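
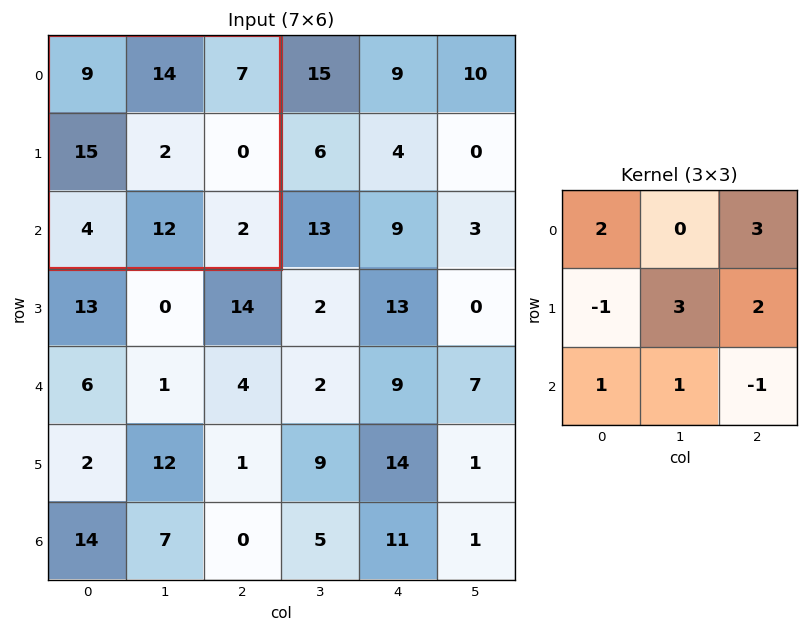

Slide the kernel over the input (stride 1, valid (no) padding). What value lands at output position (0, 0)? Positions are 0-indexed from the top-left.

The receptive field on the input at this output position is [9 14 7 / 15 2 0 / 4 12 2]. Elementwise product with the kernel and sum: 9·2 + 7·3 + 15·-1 + 2·3 + 0·2 + 4·1 + 12·1 + 2·-1.

44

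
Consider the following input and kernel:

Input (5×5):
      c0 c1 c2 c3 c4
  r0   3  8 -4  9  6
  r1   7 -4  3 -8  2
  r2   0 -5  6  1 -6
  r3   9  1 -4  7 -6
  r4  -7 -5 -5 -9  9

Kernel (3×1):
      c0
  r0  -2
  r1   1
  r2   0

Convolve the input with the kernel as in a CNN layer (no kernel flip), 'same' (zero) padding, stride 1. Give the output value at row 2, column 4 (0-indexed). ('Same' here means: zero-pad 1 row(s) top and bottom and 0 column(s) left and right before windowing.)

The receptive field on the zero-padded input at this output position is [2 / -6 / -6]. Elementwise product with the kernel and sum: 2·-2 + -6·1.

-10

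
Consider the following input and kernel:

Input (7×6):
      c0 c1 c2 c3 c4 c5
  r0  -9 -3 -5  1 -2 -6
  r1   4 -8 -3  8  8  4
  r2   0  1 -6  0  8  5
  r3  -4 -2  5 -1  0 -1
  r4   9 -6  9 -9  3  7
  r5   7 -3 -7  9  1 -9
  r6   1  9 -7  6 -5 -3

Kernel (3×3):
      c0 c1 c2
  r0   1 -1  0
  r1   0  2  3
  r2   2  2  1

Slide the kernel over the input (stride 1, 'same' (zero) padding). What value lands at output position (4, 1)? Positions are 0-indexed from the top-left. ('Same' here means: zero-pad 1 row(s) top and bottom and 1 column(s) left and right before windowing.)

14

The receptive field on the zero-padded input at this output position is [-4 -2 5 / 9 -6 9 / 7 -3 -7]. Elementwise product with the kernel and sum: -4·1 + -2·-1 + -6·2 + 9·3 + 7·2 + -3·2 + -7·1.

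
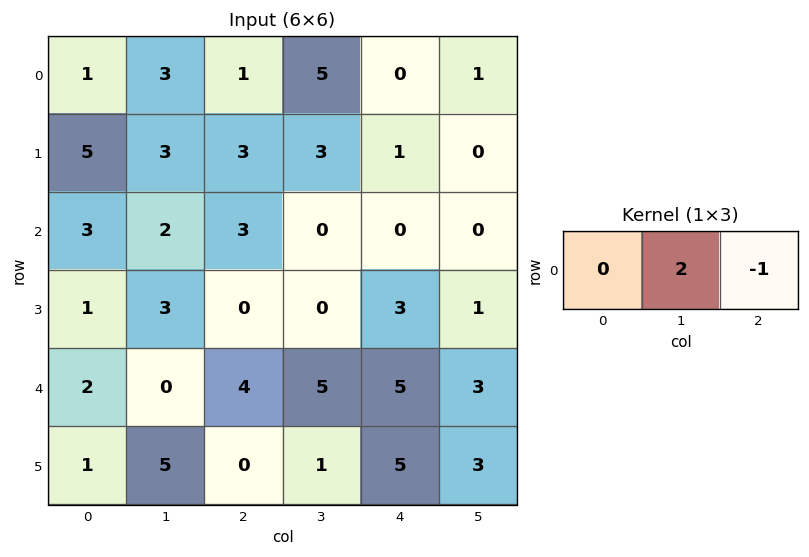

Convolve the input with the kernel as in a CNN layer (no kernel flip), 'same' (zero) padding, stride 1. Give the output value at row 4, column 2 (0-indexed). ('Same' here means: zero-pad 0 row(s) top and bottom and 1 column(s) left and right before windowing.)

3

The receptive field on the zero-padded input at this output position is [0 4 5]. Elementwise product with the kernel and sum: 4·2 + 5·-1.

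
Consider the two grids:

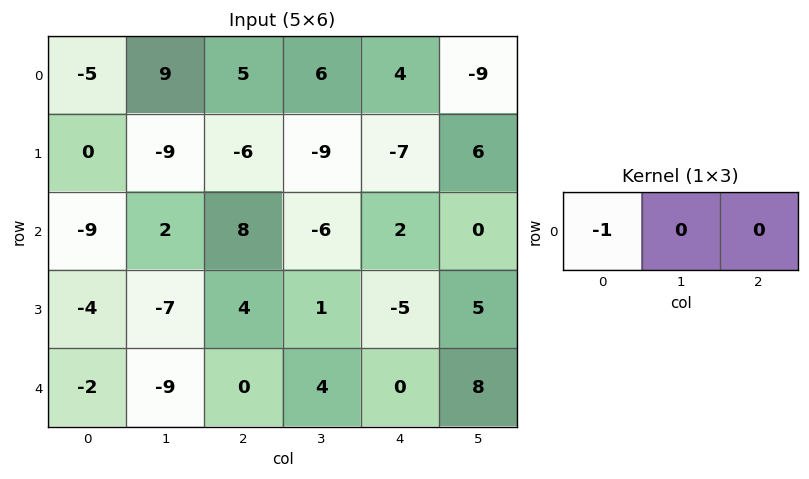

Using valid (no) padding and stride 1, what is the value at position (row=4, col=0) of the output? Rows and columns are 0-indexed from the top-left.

2

The receptive field on the input at this output position is [-2 -9 0]. Elementwise product with the kernel and sum: -2·-1.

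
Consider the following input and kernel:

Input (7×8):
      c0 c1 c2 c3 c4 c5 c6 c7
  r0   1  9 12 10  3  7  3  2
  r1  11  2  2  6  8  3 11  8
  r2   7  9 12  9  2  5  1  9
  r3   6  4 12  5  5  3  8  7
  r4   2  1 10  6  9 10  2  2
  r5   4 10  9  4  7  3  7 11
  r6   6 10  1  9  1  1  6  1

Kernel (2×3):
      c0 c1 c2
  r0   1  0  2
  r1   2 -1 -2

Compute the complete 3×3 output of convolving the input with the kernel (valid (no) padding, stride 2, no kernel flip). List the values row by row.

41 0 0
15 25 -5
2 28 10

Output[0,0]: The receptive field on the input at this output position is [1 9 12 / 11 2 2]. Elementwise product with the kernel and sum: 1·1 + 12·2 + 11·2 + 2·-1 + 2·-2.
Output[0,1]: The receptive field on the input at this output position is [12 10 3 / 2 6 8]. Elementwise product with the kernel and sum: 12·1 + 3·2 + 2·2 + 6·-1 + 8·-2.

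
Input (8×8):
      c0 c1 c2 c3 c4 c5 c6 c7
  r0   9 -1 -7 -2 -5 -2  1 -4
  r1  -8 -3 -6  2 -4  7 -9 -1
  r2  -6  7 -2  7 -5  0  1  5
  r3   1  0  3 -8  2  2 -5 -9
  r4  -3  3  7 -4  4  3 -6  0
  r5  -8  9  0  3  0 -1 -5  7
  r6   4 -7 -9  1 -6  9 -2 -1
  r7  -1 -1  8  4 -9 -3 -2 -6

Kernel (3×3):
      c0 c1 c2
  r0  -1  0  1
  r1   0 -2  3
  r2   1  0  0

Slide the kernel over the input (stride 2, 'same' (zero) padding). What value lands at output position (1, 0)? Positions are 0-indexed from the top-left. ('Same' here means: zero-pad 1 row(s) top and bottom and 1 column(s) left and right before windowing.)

The receptive field on the zero-padded input at this output position is [0 -8 -3 / 0 -6 7 / 0 1 0]. Elementwise product with the kernel and sum: 0·-1 + -3·1 + -6·-2 + 7·3 + 0·1.

30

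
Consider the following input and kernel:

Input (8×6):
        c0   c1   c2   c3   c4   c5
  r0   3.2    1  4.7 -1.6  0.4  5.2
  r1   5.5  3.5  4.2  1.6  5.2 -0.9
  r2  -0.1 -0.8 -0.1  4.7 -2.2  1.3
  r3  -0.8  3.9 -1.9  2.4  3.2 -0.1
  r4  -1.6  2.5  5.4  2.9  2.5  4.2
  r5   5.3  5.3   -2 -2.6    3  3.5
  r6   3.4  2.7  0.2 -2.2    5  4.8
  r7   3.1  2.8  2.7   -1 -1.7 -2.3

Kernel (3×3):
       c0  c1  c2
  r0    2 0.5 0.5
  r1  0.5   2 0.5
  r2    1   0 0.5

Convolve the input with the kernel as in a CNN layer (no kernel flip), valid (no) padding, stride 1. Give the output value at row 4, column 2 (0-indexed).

11.5

The receptive field on the input at this output position is [5.4 2.9 2.5 / -2 -2.6 3 / 0.2 -2.2 5]. Elementwise product with the kernel and sum: 5.4·2 + 2.9·0.5 + 2.5·0.5 + -2·0.5 + -2.6·2 + 3·0.5 + 0.2·1 + 5·0.5.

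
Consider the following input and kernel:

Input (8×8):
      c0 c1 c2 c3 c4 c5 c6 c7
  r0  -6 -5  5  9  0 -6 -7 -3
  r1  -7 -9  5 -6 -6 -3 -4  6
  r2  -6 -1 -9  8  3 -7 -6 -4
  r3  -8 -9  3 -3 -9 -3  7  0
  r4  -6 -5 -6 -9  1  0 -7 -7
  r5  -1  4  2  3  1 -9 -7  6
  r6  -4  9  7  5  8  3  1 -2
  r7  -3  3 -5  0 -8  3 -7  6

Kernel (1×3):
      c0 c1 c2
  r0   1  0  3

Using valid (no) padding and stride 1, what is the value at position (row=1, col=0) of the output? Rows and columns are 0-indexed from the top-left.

8

The receptive field on the input at this output position is [-7 -9 5]. Elementwise product with the kernel and sum: -7·1 + 5·3.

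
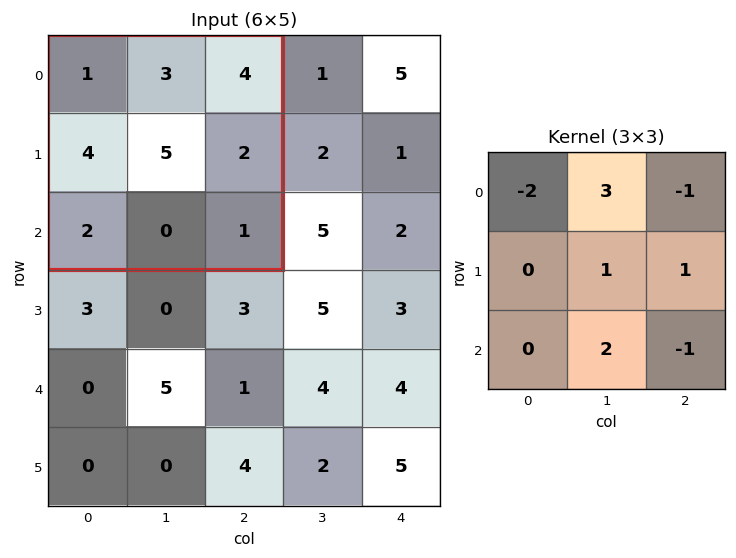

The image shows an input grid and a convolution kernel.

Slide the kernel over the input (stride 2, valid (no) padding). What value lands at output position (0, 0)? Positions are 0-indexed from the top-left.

9

The receptive field on the input at this output position is [1 3 4 / 4 5 2 / 2 0 1]. Elementwise product with the kernel and sum: 1·-2 + 3·3 + 4·-1 + 5·1 + 2·1 + 0·2 + 1·-1.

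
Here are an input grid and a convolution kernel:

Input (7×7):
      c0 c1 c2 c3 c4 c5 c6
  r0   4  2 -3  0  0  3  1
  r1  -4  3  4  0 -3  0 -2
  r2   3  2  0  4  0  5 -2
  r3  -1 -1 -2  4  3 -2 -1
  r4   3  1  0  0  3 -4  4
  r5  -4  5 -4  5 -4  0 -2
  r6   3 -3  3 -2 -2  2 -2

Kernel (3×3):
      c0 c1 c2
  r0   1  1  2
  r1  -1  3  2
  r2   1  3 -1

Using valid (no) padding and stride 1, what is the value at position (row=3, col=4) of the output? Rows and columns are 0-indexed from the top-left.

-10

The receptive field on the input at this output position is [3 -2 -1 / 3 -4 4 / -4 0 -2]. Elementwise product with the kernel and sum: 3·1 + -2·1 + -1·2 + 3·-1 + -4·3 + 4·2 + -4·1 + 0·3 + -2·-1.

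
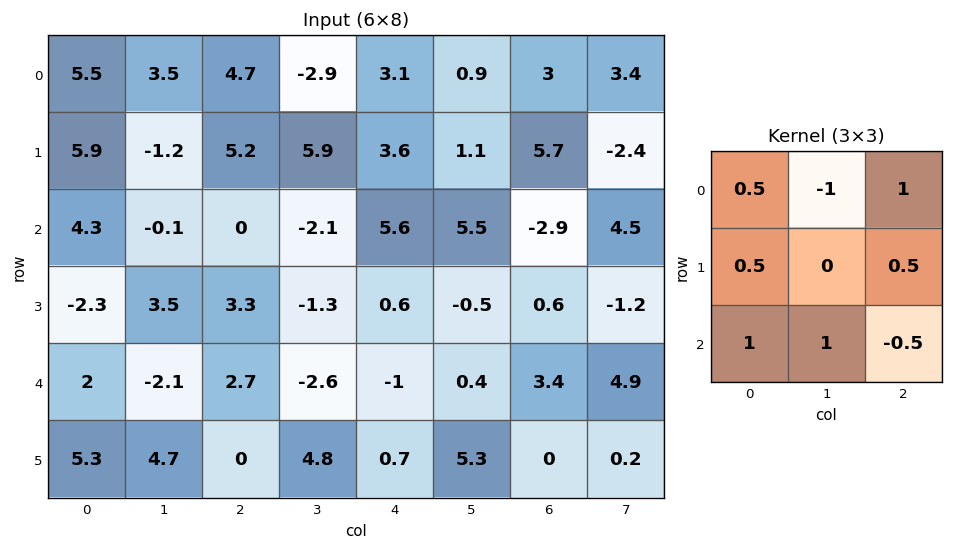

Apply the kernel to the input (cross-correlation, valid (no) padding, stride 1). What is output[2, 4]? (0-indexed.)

The receptive field on the input at this output position is [5.6 5.5 -2.9 / 0.6 -0.5 0.6 / -1 0.4 3.4]. Elementwise product with the kernel and sum: 5.6·0.5 + 5.5·-1 + -2.9·1 + 0.6·0.5 + 0.6·0.5 + -1·1 + 0.4·1 + 3.4·-0.5.

-7.3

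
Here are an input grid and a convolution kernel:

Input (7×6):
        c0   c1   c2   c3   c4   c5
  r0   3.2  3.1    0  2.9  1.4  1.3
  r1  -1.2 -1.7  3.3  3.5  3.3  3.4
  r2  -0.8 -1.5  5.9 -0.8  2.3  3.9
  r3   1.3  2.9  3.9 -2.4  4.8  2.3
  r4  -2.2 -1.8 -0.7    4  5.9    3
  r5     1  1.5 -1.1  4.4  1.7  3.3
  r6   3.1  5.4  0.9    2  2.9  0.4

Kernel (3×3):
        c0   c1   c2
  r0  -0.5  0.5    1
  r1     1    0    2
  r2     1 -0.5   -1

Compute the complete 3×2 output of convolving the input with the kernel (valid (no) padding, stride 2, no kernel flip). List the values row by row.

-0.6 16.75
14.05 3.85
-2.2 7.55

Output[0,0]: The receptive field on the input at this output position is [3.2 3.1 0 / -1.2 -1.7 3.3 / -0.8 -1.5 5.9]. Elementwise product with the kernel and sum: 3.2·-0.5 + 3.1·0.5 + 0·1 + -1.2·1 + 3.3·2 + -0.8·1 + -1.5·-0.5 + 5.9·-1.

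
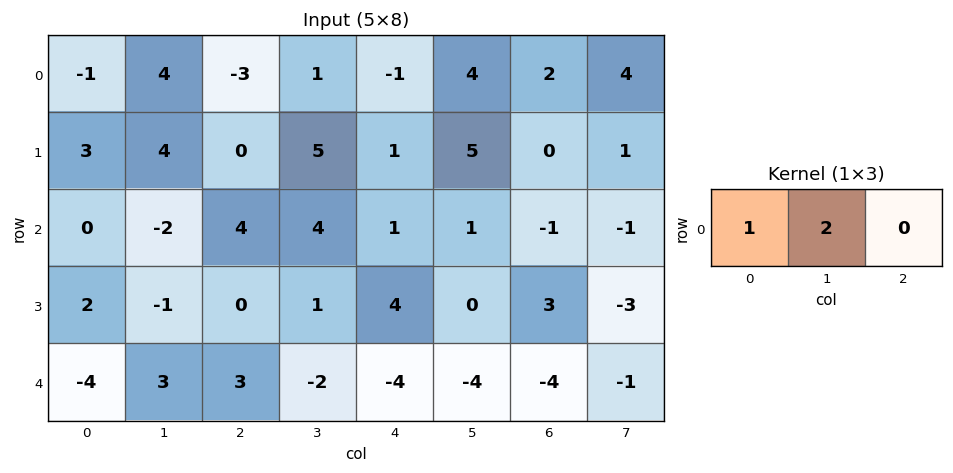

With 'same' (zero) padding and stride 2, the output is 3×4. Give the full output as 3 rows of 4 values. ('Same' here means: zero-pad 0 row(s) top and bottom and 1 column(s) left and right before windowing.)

-2 -2 -1 8
0 6 6 -1
-8 9 -10 -12

Output[0,0]: The receptive field on the zero-padded input at this output position is [0 -1 4]. Elementwise product with the kernel and sum: 0·1 + -1·2.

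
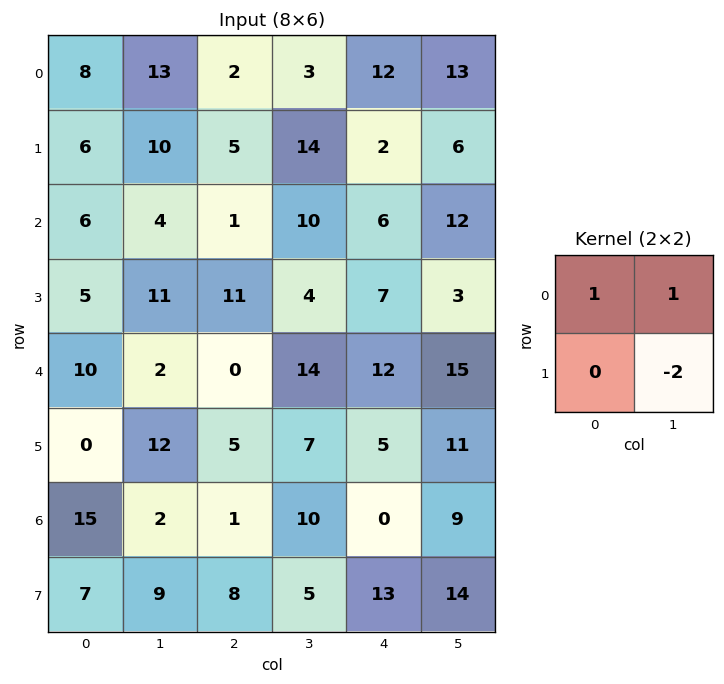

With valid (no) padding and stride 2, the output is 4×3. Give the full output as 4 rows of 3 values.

Output[0,0]: The receptive field on the input at this output position is [8 13 / 6 10]. Elementwise product with the kernel and sum: 8·1 + 13·1 + 10·-2.

1 -23 13
-12 3 12
-12 0 5
-1 1 -19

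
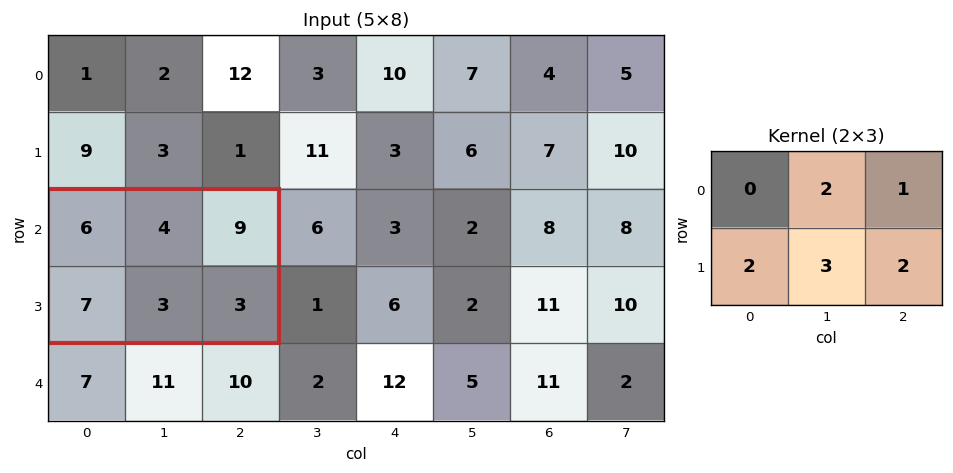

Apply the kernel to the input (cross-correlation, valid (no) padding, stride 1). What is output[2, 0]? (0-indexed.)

The receptive field on the input at this output position is [6 4 9 / 7 3 3]. Elementwise product with the kernel and sum: 4·2 + 9·1 + 7·2 + 3·3 + 3·2.

46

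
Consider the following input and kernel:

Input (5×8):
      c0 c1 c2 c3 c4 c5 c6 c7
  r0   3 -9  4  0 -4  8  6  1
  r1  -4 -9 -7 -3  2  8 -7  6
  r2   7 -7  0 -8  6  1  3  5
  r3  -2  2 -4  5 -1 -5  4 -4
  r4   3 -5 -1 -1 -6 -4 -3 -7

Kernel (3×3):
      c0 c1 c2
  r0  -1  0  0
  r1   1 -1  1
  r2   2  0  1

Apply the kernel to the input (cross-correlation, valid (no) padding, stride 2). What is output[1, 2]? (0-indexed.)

-13

The receptive field on the input at this output position is [6 1 3 / -1 -5 4 / -6 -4 -3]. Elementwise product with the kernel and sum: 6·-1 + -1·1 + -5·-1 + 4·1 + -6·2 + -3·1.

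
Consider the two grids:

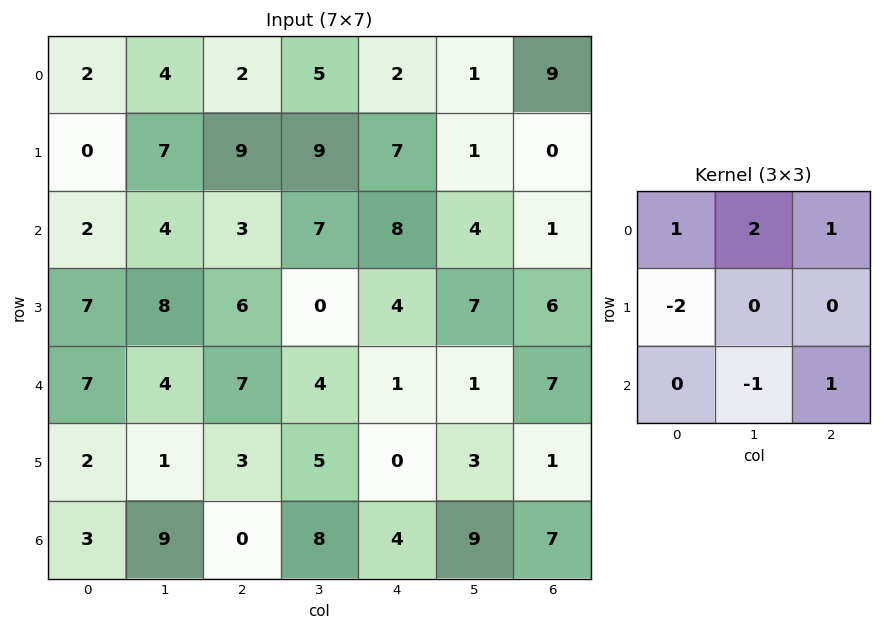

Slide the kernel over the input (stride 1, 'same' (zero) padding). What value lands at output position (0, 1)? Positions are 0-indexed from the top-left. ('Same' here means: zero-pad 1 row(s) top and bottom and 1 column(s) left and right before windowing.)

The receptive field on the zero-padded input at this output position is [0 0 0 / 2 4 2 / 0 7 9]. Elementwise product with the kernel and sum: 0·1 + 0·2 + 0·1 + 2·-2 + 7·-1 + 9·1.

-2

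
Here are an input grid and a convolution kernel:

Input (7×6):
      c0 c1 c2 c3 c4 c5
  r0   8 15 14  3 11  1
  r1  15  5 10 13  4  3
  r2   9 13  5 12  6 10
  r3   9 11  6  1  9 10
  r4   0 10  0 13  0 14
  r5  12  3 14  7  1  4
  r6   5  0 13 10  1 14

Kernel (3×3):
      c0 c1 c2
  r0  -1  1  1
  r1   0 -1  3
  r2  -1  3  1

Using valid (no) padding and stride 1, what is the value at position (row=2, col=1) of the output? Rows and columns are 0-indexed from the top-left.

The receptive field on the input at this output position is [13 5 12 / 11 6 1 / 10 0 13]. Elementwise product with the kernel and sum: 13·-1 + 5·1 + 12·1 + 6·-1 + 1·3 + 10·-1 + 0·3 + 13·1.

4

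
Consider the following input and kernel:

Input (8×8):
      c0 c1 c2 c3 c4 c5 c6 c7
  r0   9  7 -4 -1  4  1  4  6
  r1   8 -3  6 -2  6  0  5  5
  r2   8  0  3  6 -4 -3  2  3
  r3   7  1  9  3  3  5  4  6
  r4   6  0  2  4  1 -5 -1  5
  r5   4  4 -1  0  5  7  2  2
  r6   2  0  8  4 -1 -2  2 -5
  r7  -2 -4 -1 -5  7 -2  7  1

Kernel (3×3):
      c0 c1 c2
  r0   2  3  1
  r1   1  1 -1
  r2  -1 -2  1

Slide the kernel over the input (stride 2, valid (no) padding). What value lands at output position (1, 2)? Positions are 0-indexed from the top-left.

The receptive field on the input at this output position is [-4 -3 2 / 3 5 4 / 1 -5 -1]. Elementwise product with the kernel and sum: -4·2 + -3·3 + 2·1 + 3·1 + 5·1 + 4·-1 + 1·-1 + -5·-2 + -1·1.

-3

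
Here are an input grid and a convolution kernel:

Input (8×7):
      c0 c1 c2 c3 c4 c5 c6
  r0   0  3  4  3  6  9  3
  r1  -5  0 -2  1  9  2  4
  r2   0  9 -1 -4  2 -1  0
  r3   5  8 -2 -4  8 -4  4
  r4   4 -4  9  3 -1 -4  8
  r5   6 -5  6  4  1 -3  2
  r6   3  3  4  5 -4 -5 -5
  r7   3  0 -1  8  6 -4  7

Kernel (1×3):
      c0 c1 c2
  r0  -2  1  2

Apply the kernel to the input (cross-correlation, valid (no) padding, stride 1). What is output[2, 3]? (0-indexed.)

8

The receptive field on the input at this output position is [-4 2 -1]. Elementwise product with the kernel and sum: -4·-2 + 2·1 + -1·2.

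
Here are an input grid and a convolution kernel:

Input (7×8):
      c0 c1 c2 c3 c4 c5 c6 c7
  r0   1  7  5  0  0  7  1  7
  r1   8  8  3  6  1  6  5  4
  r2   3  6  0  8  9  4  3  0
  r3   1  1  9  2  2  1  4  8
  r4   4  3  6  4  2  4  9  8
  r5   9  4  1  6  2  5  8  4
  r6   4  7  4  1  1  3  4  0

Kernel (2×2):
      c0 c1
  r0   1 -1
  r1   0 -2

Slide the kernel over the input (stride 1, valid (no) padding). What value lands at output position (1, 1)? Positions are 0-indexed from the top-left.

The receptive field on the input at this output position is [8 3 / 6 0]. Elementwise product with the kernel and sum: 8·1 + 3·-1 + 0·-2.

5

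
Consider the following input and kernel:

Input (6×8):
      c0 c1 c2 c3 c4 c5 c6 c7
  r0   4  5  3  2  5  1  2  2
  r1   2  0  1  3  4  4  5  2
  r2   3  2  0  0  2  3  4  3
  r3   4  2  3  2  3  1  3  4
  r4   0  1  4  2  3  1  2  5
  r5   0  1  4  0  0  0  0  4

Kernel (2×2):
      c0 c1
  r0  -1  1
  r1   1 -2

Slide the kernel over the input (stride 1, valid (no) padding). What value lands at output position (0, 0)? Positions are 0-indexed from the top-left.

3

The receptive field on the input at this output position is [4 5 / 2 0]. Elementwise product with the kernel and sum: 4·-1 + 5·1 + 2·1 + 0·-2.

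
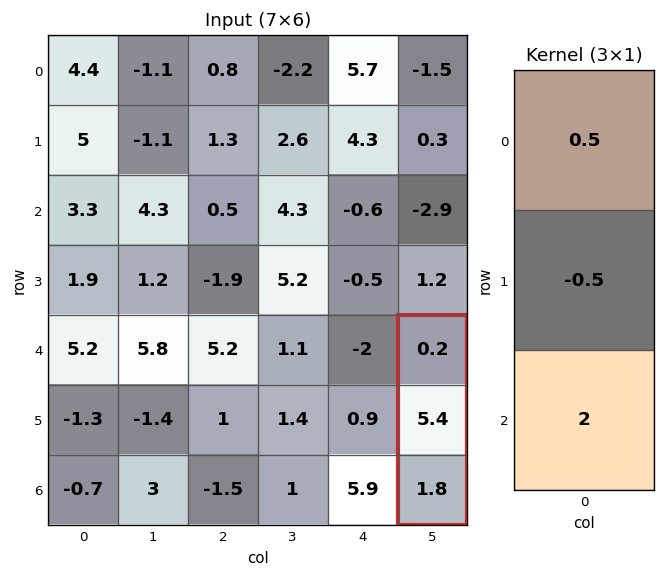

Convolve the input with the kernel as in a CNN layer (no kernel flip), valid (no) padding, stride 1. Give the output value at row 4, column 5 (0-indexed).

The receptive field on the input at this output position is [0.2 / 5.4 / 1.8]. Elementwise product with the kernel and sum: 0.2·0.5 + 5.4·-0.5 + 1.8·2.

1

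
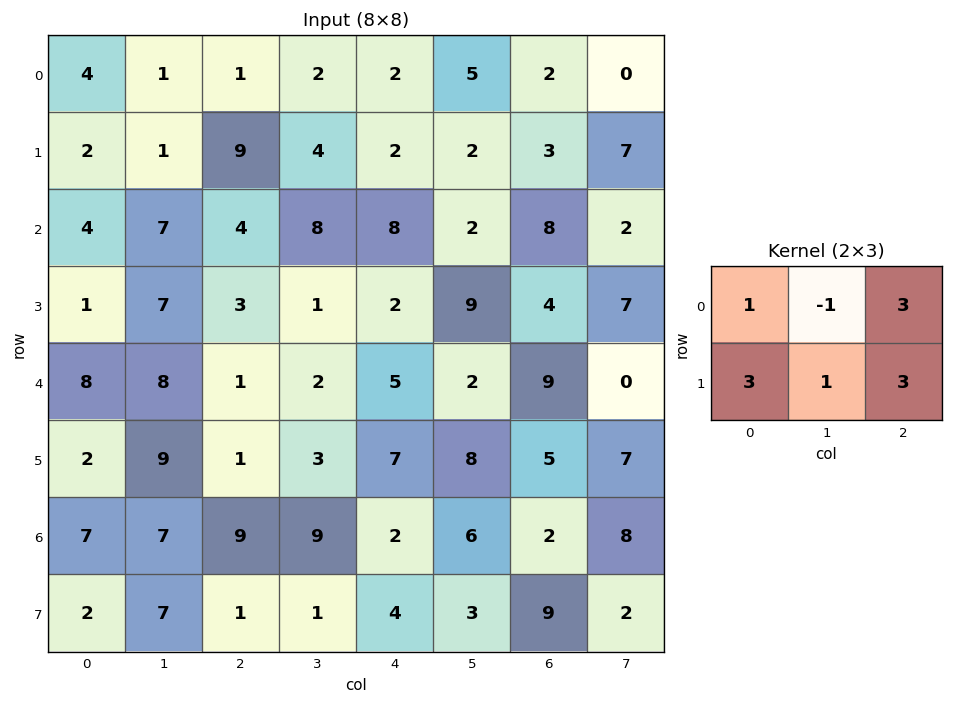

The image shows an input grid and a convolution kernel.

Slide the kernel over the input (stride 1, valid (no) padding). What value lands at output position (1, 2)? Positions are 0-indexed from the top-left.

The receptive field on the input at this output position is [9 4 2 / 4 8 8]. Elementwise product with the kernel and sum: 9·1 + 4·-1 + 2·3 + 4·3 + 8·1 + 8·3.

55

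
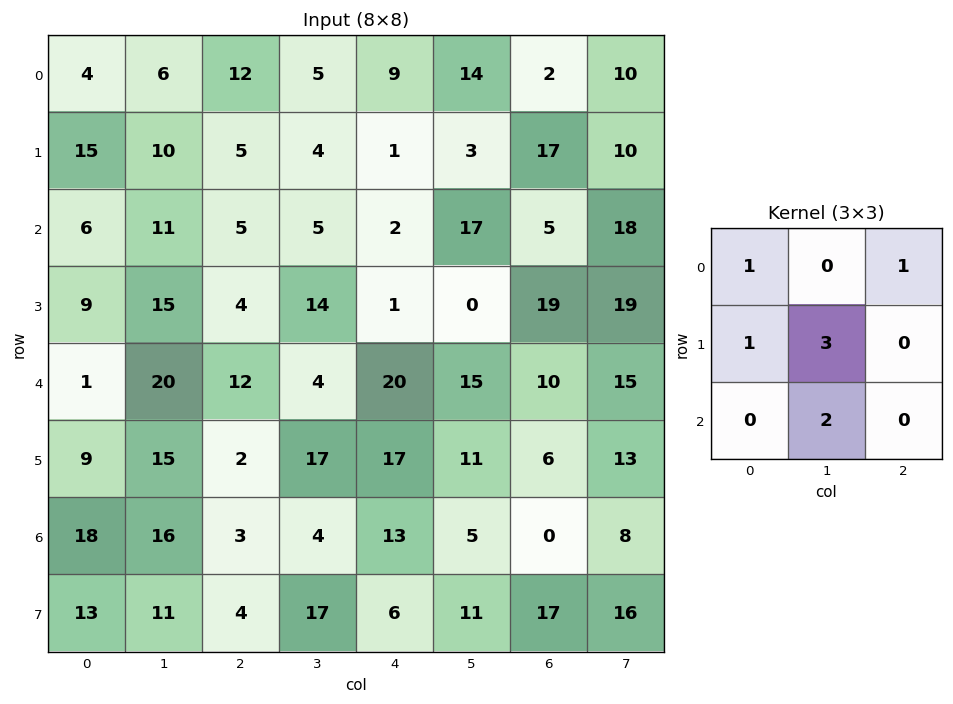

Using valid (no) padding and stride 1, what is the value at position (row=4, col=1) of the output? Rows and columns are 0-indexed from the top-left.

The receptive field on the input at this output position is [20 12 4 / 15 2 17 / 16 3 4]. Elementwise product with the kernel and sum: 20·1 + 4·1 + 15·1 + 2·3 + 3·2.

51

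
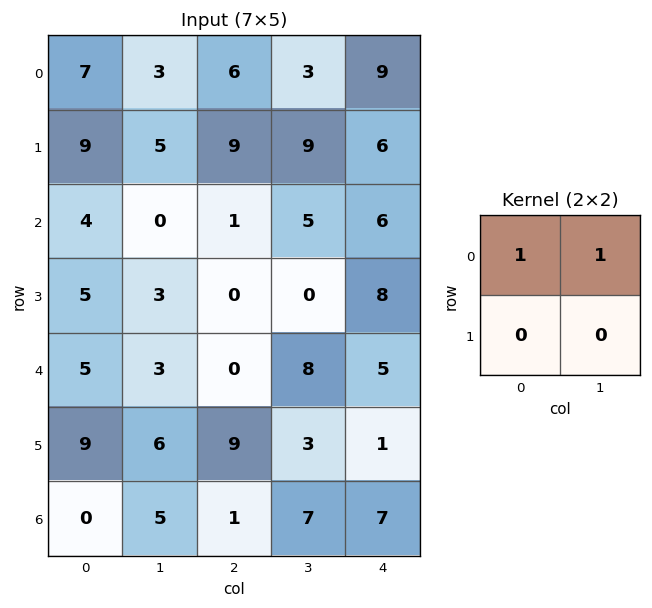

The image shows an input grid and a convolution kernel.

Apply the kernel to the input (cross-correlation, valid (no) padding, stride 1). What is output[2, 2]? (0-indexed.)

The receptive field on the input at this output position is [1 5 / 0 0]. Elementwise product with the kernel and sum: 1·1 + 5·1.

6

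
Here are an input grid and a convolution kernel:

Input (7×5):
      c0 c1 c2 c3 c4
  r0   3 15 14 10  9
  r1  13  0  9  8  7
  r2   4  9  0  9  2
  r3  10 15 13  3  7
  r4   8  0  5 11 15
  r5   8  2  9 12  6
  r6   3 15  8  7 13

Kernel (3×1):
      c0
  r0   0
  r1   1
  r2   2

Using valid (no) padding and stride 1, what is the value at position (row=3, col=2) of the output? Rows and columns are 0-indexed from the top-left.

23

The receptive field on the input at this output position is [13 / 5 / 9]. Elementwise product with the kernel and sum: 5·1 + 9·2.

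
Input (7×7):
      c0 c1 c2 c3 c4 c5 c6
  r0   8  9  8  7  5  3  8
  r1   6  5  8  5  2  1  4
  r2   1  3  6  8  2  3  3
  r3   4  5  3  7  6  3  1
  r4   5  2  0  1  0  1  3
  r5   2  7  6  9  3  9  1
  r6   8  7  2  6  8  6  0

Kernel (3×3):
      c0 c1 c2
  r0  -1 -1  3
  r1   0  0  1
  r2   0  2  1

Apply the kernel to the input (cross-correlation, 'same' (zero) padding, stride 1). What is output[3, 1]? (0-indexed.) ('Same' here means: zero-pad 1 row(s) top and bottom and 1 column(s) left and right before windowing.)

21

The receptive field on the zero-padded input at this output position is [1 3 6 / 4 5 3 / 5 2 0]. Elementwise product with the kernel and sum: 1·-1 + 3·-1 + 6·3 + 3·1 + 2·2 + 0·1.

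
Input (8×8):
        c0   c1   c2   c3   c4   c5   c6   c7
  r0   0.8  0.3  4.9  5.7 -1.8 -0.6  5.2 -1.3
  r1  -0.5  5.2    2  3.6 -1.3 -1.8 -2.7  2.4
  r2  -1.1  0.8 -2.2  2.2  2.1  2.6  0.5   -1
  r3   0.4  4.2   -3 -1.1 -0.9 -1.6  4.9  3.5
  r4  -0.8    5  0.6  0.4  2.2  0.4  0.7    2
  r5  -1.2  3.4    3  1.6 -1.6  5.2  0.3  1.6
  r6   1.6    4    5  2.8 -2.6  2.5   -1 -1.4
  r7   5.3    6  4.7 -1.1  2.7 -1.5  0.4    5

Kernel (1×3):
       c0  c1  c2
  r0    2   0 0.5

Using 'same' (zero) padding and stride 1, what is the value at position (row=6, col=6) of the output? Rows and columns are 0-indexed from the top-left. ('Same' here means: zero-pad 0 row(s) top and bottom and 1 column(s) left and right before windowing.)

The receptive field on the zero-padded input at this output position is [2.5 -1 -1.4]. Elementwise product with the kernel and sum: 2.5·2 + -1.4·0.5.

4.3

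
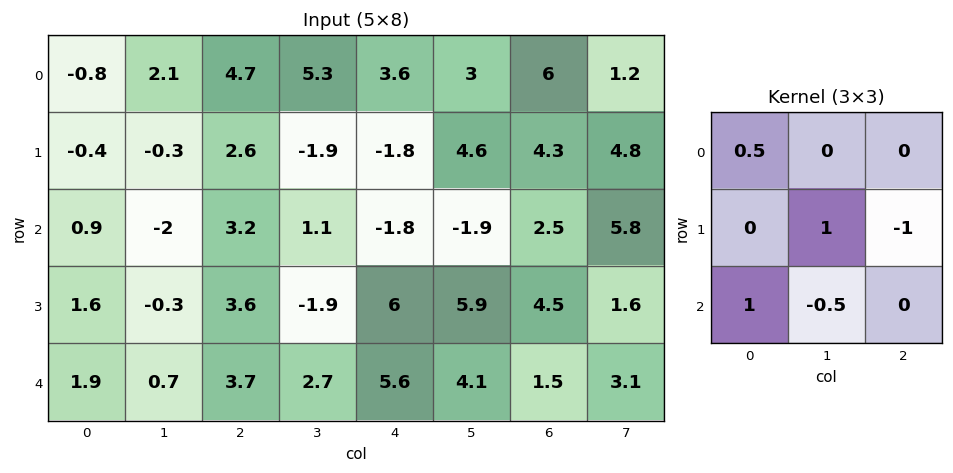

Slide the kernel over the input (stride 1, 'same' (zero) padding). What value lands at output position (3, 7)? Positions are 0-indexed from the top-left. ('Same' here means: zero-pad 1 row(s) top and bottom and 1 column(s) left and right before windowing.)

2.8

The receptive field on the zero-padded input at this output position is [2.5 5.8 0 / 4.5 1.6 0 / 1.5 3.1 0]. Elementwise product with the kernel and sum: 2.5·0.5 + 1.6·1 + 0·-1 + 1.5·1 + 3.1·-0.5.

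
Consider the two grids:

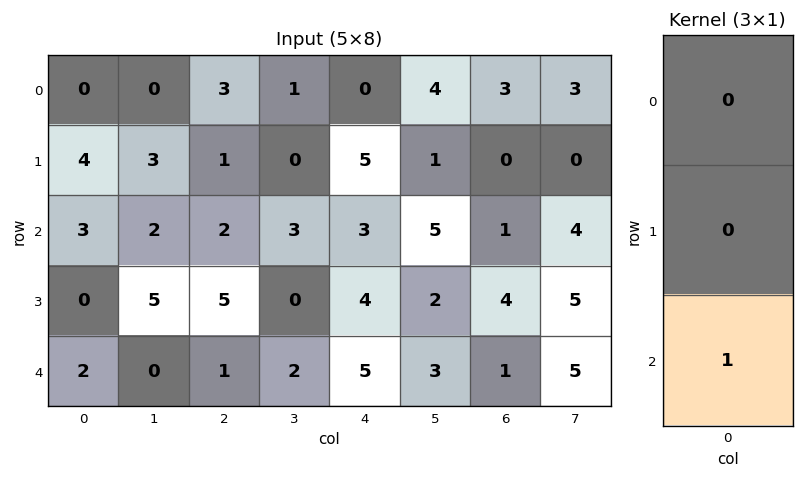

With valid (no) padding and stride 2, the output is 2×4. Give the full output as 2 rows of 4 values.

3 2 3 1
2 1 5 1

Output[0,0]: The receptive field on the input at this output position is [0 / 4 / 3]. Elementwise product with the kernel and sum: 3·1.
Output[0,1]: The receptive field on the input at this output position is [3 / 1 / 2]. Elementwise product with the kernel and sum: 2·1.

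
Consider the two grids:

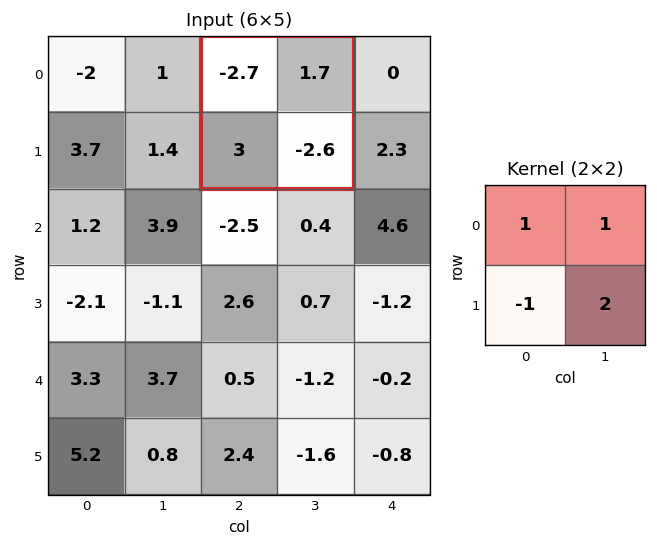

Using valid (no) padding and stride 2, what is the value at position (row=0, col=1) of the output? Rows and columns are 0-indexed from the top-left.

The receptive field on the input at this output position is [-2.7 1.7 / 3 -2.6]. Elementwise product with the kernel and sum: -2.7·1 + 1.7·1 + 3·-1 + -2.6·2.

-9.2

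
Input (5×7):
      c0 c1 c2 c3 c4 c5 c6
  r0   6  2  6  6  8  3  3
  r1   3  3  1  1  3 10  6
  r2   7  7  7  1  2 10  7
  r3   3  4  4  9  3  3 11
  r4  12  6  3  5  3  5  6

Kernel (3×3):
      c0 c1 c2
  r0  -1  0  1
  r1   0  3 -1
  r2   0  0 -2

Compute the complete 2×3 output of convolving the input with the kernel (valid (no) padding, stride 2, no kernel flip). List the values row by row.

-6 -2 5
2 13 -9

Output[0,0]: The receptive field on the input at this output position is [6 2 6 / 3 3 1 / 7 7 7]. Elementwise product with the kernel and sum: 6·-1 + 6·1 + 3·3 + 1·-1 + 7·-2.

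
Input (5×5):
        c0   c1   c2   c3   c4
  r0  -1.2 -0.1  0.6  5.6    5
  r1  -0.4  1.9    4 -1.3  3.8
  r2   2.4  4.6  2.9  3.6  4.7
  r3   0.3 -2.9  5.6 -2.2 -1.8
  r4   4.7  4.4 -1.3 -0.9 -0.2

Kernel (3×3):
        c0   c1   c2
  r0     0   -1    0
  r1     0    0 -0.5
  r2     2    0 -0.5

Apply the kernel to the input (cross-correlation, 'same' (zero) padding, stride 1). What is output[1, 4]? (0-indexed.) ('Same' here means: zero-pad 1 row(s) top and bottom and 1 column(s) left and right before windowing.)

2.2

The receptive field on the zero-padded input at this output position is [5.6 5 0 / -1.3 3.8 0 / 3.6 4.7 0]. Elementwise product with the kernel and sum: 5·-1 + 0·-0.5 + 3.6·2 + 0·-0.5.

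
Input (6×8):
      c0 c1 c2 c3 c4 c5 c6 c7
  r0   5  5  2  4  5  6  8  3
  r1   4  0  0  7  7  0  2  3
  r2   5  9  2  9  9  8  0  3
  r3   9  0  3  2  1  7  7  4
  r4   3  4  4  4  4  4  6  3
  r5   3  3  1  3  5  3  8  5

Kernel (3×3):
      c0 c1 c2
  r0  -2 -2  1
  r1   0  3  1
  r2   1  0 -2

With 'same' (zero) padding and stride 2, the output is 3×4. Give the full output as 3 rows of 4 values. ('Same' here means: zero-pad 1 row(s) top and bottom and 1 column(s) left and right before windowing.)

20 -4 28 21
16 18 -5 1
-11 9 14 -10

Output[0,0]: The receptive field on the zero-padded input at this output position is [0 0 0 / 0 5 5 / 0 4 0]. Elementwise product with the kernel and sum: 0·-2 + 0·-2 + 0·1 + 5·3 + 5·1 + 0·1 + 0·-2.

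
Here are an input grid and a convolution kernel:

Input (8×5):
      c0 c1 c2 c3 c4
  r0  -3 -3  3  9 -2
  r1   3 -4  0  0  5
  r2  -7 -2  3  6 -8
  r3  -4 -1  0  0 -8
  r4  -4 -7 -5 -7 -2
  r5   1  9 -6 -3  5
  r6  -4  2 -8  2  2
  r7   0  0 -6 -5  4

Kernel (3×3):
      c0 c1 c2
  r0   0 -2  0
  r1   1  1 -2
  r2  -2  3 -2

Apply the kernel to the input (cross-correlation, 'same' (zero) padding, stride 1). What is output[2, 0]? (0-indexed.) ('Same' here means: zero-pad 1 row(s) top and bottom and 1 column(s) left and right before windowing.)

-19

The receptive field on the zero-padded input at this output position is [0 3 -4 / 0 -7 -2 / 0 -4 -1]. Elementwise product with the kernel and sum: 3·-2 + 0·1 + -7·1 + -2·-2 + 0·-2 + -4·3 + -1·-2.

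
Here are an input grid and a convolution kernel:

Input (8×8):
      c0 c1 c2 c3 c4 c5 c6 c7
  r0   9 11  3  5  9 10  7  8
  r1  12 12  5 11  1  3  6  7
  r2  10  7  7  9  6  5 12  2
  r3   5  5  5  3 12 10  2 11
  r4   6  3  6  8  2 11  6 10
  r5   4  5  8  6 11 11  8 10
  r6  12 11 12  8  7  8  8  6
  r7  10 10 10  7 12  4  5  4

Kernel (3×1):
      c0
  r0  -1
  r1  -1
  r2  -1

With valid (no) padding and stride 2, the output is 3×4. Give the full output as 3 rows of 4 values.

Output[0,0]: The receptive field on the input at this output position is [9 / 12 / 10]. Elementwise product with the kernel and sum: 9·-1 + 12·-1 + 10·-1.

-31 -15 -16 -25
-21 -18 -20 -20
-22 -26 -20 -22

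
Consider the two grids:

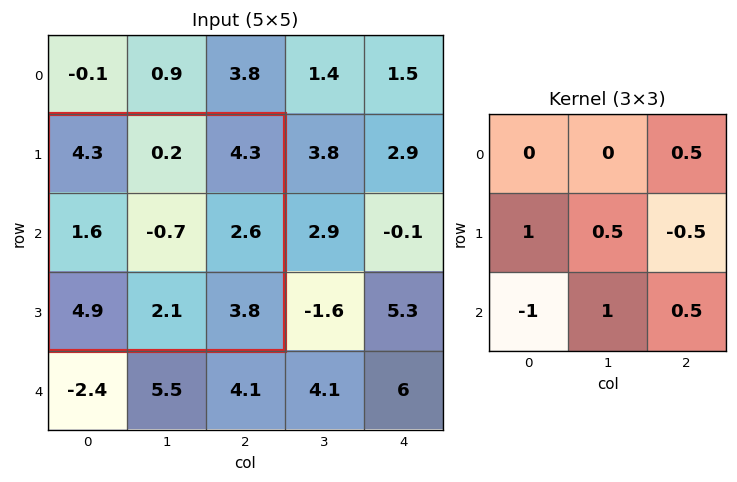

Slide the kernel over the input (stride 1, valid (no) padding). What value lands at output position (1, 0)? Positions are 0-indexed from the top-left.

The receptive field on the input at this output position is [4.3 0.2 4.3 / 1.6 -0.7 2.6 / 4.9 2.1 3.8]. Elementwise product with the kernel and sum: 4.3·0.5 + 1.6·1 + -0.7·0.5 + 2.6·-0.5 + 4.9·-1 + 2.1·1 + 3.8·0.5.

1.2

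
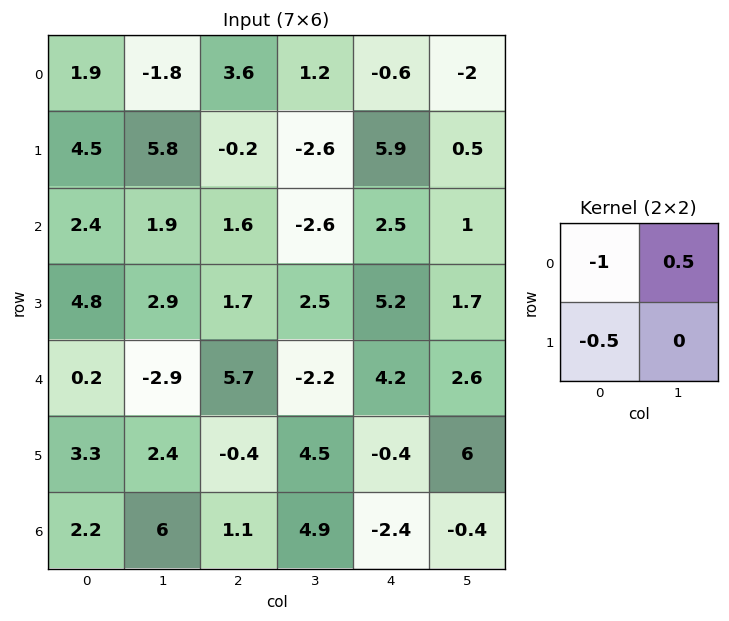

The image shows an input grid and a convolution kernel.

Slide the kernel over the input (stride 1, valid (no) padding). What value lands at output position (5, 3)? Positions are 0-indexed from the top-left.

-7.15

The receptive field on the input at this output position is [4.5 -0.4 / 4.9 -2.4]. Elementwise product with the kernel and sum: 4.5·-1 + -0.4·0.5 + 4.9·-0.5.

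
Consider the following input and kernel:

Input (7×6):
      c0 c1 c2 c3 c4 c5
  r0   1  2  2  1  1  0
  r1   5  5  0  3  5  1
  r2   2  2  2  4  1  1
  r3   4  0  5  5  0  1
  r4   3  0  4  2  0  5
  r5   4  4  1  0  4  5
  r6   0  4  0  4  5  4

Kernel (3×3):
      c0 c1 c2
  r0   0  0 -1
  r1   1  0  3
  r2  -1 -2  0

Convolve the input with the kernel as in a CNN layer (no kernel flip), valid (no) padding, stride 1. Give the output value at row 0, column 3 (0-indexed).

The receptive field on the input at this output position is [1 1 0 / 3 5 1 / 4 1 1]. Elementwise product with the kernel and sum: 0·-1 + 3·1 + 1·3 + 4·-1 + 1·-2.

0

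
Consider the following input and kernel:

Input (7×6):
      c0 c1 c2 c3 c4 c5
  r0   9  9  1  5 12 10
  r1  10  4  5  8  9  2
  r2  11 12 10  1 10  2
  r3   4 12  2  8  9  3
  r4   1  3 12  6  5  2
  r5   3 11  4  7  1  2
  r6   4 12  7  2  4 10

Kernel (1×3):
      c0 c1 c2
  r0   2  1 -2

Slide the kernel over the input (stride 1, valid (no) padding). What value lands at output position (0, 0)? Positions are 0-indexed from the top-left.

The receptive field on the input at this output position is [9 9 1]. Elementwise product with the kernel and sum: 9·2 + 9·1 + 1·-2.

25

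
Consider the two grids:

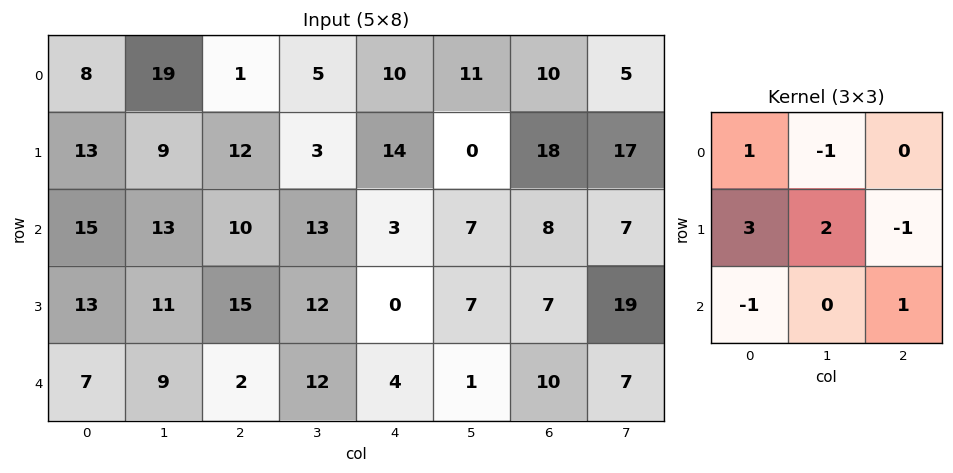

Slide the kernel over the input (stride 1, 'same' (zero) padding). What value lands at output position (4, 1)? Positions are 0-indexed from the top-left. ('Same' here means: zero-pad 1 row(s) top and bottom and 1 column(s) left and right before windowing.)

The receptive field on the zero-padded input at this output position is [13 11 15 / 7 9 2 / 0 0 0]. Elementwise product with the kernel and sum: 13·1 + 11·-1 + 7·3 + 9·2 + 2·-1 + 0·-1 + 0·1.

39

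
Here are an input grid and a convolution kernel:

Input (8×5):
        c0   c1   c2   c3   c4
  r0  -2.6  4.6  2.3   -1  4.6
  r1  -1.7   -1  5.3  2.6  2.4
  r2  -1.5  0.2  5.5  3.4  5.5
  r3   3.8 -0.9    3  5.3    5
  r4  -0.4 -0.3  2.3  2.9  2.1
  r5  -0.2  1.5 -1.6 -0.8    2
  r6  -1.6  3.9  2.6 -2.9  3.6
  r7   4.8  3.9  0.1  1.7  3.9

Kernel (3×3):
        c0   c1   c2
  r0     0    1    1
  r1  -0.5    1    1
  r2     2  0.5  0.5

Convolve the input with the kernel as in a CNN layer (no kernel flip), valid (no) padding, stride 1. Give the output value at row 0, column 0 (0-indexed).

The receptive field on the input at this output position is [-2.6 4.6 2.3 / -1.7 -1 5.3 / -1.5 0.2 5.5]. Elementwise product with the kernel and sum: 4.6·1 + 2.3·1 + -1.7·-0.5 + -1·1 + 5.3·1 + -1.5·2 + 0.2·0.5 + 5.5·0.5.

11.9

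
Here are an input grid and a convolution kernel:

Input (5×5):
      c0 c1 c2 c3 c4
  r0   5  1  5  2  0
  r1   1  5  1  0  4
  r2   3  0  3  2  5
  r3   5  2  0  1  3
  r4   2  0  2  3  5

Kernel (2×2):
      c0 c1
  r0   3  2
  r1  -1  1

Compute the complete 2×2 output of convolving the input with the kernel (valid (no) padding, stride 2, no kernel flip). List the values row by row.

Output[0,0]: The receptive field on the input at this output position is [5 1 / 1 5]. Elementwise product with the kernel and sum: 5·3 + 1·2 + 1·-1 + 5·1.

21 18
6 14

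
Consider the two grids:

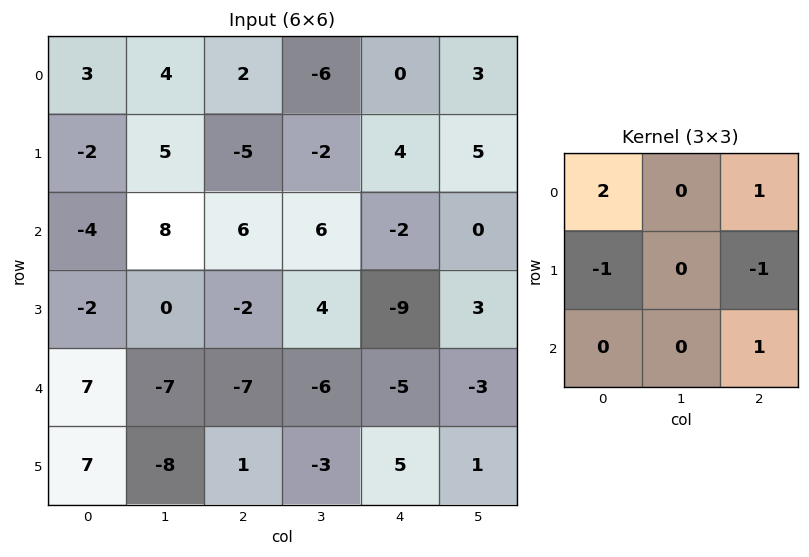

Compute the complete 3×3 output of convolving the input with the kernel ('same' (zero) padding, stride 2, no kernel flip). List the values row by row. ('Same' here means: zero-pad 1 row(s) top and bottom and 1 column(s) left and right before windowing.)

1 0 8
-3 -2 -2
-1 14 21

Output[0,0]: The receptive field on the zero-padded input at this output position is [0 0 0 / 0 3 4 / 0 -2 5]. Elementwise product with the kernel and sum: 0·2 + 0·1 + 0·-1 + 4·-1 + 5·1.
Output[0,1]: The receptive field on the zero-padded input at this output position is [0 0 0 / 4 2 -6 / 5 -5 -2]. Elementwise product with the kernel and sum: 0·2 + 0·1 + 4·-1 + -6·-1 + -2·1.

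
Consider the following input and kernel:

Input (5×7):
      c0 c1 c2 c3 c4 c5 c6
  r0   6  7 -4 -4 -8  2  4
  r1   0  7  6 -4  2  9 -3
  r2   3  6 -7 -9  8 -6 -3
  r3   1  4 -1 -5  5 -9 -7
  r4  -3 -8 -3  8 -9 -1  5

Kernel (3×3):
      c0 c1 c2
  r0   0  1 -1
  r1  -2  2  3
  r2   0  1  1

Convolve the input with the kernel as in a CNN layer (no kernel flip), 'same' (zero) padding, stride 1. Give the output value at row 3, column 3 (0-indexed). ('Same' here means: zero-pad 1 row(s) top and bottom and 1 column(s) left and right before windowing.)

The receptive field on the zero-padded input at this output position is [-7 -9 8 / -1 -5 5 / -3 8 -9]. Elementwise product with the kernel and sum: -9·1 + 8·-1 + -1·-2 + -5·2 + 5·3 + 8·1 + -9·1.

-11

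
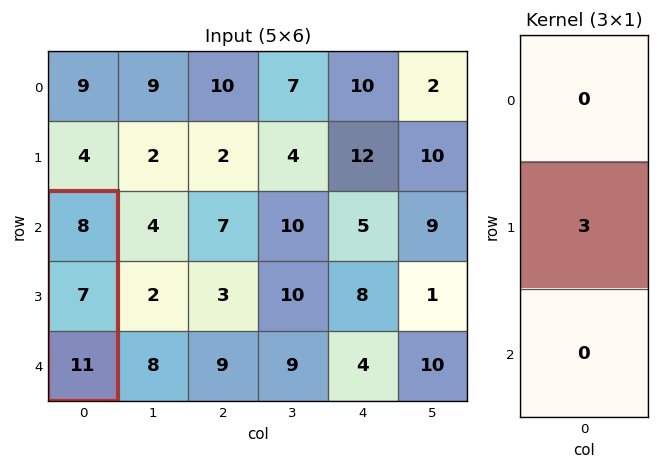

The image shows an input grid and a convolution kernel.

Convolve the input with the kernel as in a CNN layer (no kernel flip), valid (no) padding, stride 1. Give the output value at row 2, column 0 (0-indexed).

The receptive field on the input at this output position is [8 / 7 / 11]. Elementwise product with the kernel and sum: 7·3.

21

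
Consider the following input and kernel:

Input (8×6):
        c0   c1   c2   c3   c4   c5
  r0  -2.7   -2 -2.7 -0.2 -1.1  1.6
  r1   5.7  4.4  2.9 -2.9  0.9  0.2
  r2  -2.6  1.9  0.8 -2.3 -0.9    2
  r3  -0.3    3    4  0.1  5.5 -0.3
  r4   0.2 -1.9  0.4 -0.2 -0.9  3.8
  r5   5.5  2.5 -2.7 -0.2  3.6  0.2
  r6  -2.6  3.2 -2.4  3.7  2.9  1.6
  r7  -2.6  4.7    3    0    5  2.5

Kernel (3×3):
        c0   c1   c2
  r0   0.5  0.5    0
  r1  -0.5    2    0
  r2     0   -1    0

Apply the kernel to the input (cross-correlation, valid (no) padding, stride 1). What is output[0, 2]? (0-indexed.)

The receptive field on the input at this output position is [-2.7 -0.2 -1.1 / 2.9 -2.9 0.9 / 0.8 -2.3 -0.9]. Elementwise product with the kernel and sum: -2.7·0.5 + -0.2·0.5 + 2.9·-0.5 + -2.9·2 + -2.3·-1.

-6.4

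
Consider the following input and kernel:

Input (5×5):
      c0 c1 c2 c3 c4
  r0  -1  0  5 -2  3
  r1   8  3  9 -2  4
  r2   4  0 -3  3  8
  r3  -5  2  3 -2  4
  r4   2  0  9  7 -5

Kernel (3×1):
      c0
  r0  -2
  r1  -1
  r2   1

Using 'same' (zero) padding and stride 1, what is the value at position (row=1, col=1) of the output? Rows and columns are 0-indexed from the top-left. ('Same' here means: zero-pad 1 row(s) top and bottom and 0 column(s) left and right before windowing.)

The receptive field on the zero-padded input at this output position is [0 / 3 / 0]. Elementwise product with the kernel and sum: 0·-2 + 3·-1 + 0·1.

-3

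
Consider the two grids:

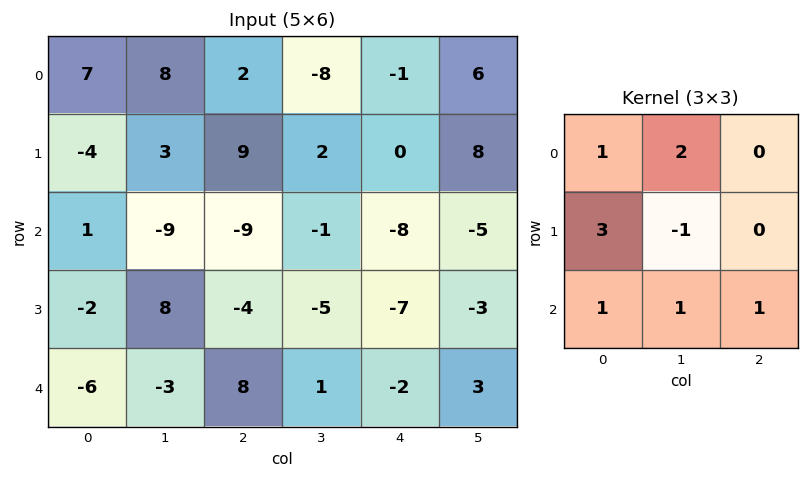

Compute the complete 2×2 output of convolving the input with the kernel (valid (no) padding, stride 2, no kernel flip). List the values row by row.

Output[0,0]: The receptive field on the input at this output position is [7 8 2 / -4 3 9 / 1 -9 -9]. Elementwise product with the kernel and sum: 7·1 + 8·2 + -4·3 + 3·-1 + 1·1 + -9·1 + -9·1.

-9 -7
-32 -11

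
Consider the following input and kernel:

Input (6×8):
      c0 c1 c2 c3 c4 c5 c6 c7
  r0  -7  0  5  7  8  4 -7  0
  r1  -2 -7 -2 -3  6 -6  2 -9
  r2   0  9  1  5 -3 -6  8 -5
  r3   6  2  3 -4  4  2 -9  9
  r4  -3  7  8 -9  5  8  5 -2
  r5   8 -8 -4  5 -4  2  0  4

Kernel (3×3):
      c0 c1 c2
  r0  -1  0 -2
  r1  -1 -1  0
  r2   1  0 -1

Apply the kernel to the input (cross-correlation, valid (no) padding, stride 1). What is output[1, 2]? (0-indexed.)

-17

The receptive field on the input at this output position is [-2 -3 6 / 1 5 -3 / 3 -4 4]. Elementwise product with the kernel and sum: -2·-1 + 6·-2 + 1·-1 + 5·-1 + 3·1 + 4·-1.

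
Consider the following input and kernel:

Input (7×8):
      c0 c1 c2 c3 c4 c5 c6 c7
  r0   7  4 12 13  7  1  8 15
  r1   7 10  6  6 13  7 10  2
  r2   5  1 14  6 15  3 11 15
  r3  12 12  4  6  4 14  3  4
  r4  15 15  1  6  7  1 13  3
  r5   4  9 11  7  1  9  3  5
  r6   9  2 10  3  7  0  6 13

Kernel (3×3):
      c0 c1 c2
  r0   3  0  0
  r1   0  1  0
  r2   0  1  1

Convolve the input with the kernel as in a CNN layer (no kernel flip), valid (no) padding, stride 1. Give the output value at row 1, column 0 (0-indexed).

38

The receptive field on the input at this output position is [7 10 6 / 5 1 14 / 12 12 4]. Elementwise product with the kernel and sum: 7·3 + 1·1 + 12·1 + 4·1.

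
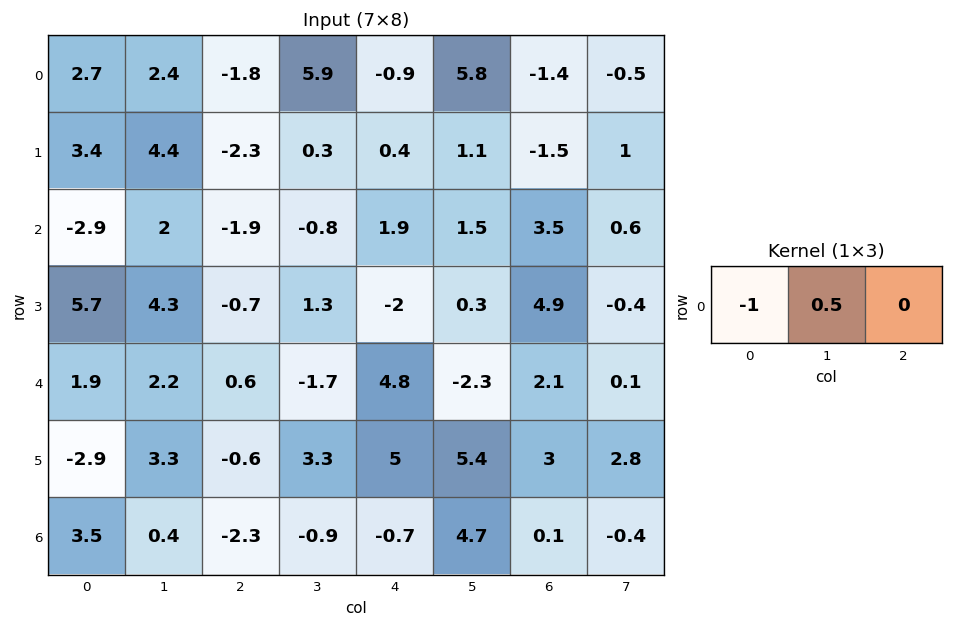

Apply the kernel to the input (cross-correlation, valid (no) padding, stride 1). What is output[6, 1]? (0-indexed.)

The receptive field on the input at this output position is [0.4 -2.3 -0.9]. Elementwise product with the kernel and sum: 0.4·-1 + -2.3·0.5.

-1.55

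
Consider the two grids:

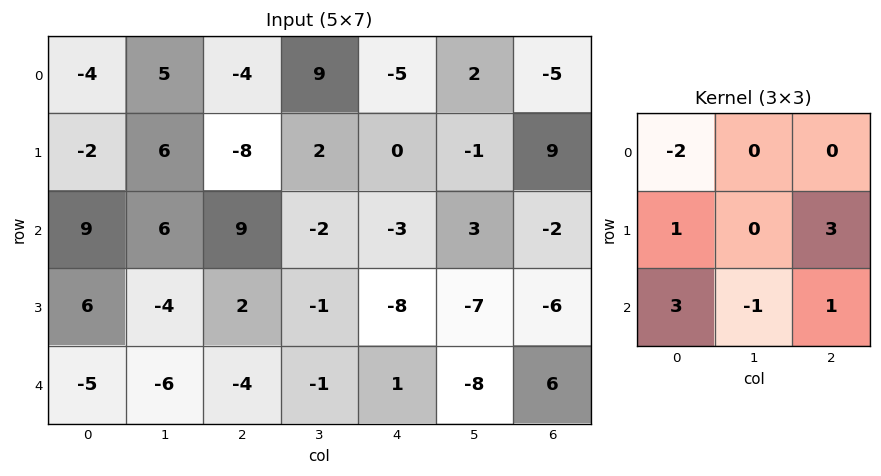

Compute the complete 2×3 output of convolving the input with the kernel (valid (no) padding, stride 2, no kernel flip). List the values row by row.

12 26 23
-19 -50 -3

Output[0,0]: The receptive field on the input at this output position is [-4 5 -4 / -2 6 -8 / 9 6 9]. Elementwise product with the kernel and sum: -4·-2 + -2·1 + -8·3 + 9·3 + 6·-1 + 9·1.
Output[0,1]: The receptive field on the input at this output position is [-4 9 -5 / -8 2 0 / 9 -2 -3]. Elementwise product with the kernel and sum: -4·-2 + -8·1 + 0·3 + 9·3 + -2·-1 + -3·1.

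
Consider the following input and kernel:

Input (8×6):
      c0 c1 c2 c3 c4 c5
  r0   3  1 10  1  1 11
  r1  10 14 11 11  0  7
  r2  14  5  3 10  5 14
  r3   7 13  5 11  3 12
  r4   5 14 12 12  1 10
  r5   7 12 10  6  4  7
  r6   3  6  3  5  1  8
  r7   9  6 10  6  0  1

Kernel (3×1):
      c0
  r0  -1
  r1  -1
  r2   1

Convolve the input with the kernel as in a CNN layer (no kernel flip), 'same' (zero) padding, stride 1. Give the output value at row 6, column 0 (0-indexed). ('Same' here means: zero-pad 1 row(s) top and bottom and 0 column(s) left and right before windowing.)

The receptive field on the zero-padded input at this output position is [7 / 3 / 9]. Elementwise product with the kernel and sum: 7·-1 + 3·-1 + 9·1.

-1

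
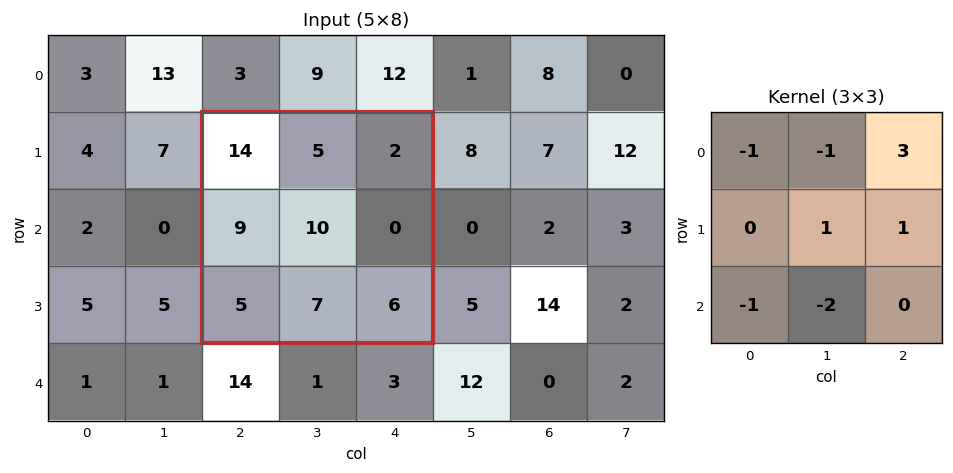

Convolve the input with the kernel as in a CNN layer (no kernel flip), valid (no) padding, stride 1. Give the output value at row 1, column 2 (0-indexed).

The receptive field on the input at this output position is [14 5 2 / 9 10 0 / 5 7 6]. Elementwise product with the kernel and sum: 14·-1 + 5·-1 + 2·3 + 10·1 + 0·1 + 5·-1 + 7·-2.

-22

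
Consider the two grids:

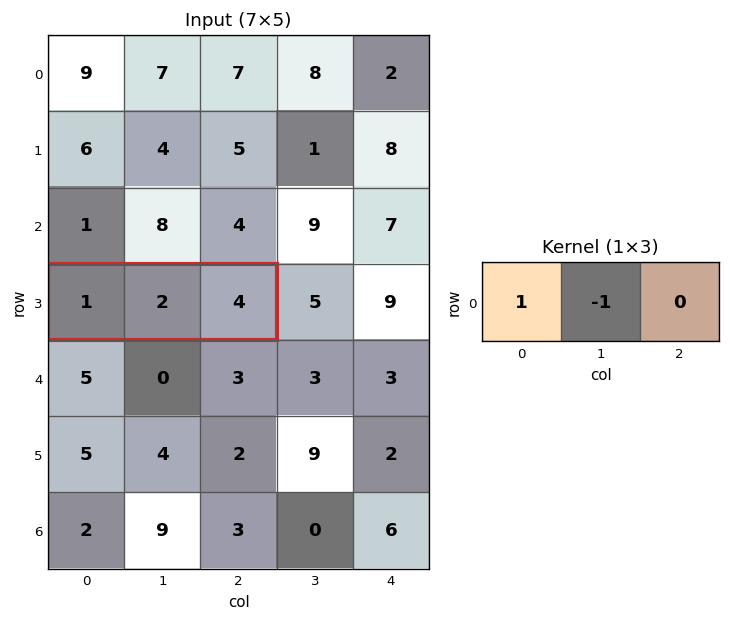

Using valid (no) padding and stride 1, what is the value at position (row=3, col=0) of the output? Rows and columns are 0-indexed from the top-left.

The receptive field on the input at this output position is [1 2 4]. Elementwise product with the kernel and sum: 1·1 + 2·-1.

-1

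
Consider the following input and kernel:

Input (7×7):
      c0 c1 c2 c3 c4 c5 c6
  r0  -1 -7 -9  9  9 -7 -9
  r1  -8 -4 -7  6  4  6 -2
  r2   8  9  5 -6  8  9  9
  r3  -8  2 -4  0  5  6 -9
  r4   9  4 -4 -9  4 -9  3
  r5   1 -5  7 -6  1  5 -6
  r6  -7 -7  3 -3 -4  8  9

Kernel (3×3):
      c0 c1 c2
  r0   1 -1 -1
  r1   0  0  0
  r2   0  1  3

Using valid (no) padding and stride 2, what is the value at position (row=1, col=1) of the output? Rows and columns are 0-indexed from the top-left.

6

The receptive field on the input at this output position is [5 -6 8 / -4 0 5 / -4 -9 4]. Elementwise product with the kernel and sum: 5·1 + -6·-1 + 8·-1 + -9·1 + 4·3.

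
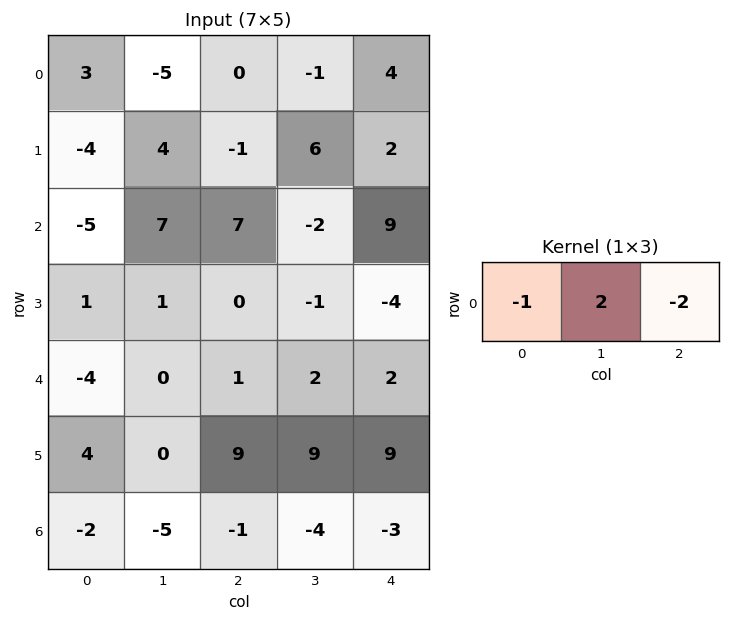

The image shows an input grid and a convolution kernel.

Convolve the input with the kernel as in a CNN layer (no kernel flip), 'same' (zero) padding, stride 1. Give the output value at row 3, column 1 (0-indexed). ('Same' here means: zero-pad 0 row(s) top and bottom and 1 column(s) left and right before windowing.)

The receptive field on the zero-padded input at this output position is [1 1 0]. Elementwise product with the kernel and sum: 1·-1 + 1·2 + 0·-2.

1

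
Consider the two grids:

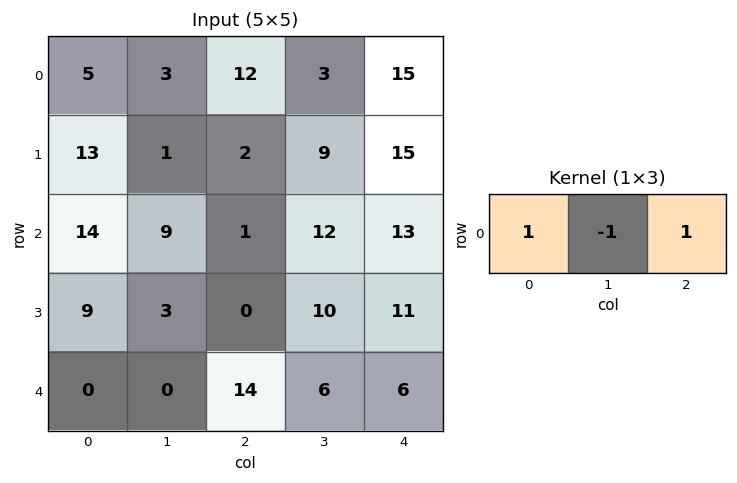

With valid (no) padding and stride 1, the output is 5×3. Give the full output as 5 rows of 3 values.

Output[0,0]: The receptive field on the input at this output position is [5 3 12]. Elementwise product with the kernel and sum: 5·1 + 3·-1 + 12·1.

14 -6 24
14 8 8
6 20 2
6 13 1
14 -8 14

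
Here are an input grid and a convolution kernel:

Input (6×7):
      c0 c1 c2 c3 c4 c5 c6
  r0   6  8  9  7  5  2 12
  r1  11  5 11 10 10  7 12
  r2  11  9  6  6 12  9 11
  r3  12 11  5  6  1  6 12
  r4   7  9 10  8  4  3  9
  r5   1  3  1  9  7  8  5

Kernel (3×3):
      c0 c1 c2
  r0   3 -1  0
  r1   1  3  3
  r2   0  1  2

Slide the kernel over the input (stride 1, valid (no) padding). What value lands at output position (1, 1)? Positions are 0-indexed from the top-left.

66

The receptive field on the input at this output position is [5 11 10 / 9 6 6 / 11 5 6]. Elementwise product with the kernel and sum: 5·3 + 11·-1 + 9·1 + 6·3 + 6·3 + 5·1 + 6·2.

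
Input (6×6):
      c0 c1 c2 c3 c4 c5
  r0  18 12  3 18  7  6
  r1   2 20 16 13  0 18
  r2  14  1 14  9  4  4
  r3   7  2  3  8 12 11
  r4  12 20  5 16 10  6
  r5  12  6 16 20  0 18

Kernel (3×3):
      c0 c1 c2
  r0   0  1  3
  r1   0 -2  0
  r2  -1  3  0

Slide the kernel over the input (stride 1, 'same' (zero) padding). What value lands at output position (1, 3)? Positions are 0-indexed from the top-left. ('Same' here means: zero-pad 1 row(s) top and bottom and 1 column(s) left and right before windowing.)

The receptive field on the zero-padded input at this output position is [3 18 7 / 16 13 0 / 14 9 4]. Elementwise product with the kernel and sum: 18·1 + 7·3 + 13·-2 + 14·-1 + 9·3.

26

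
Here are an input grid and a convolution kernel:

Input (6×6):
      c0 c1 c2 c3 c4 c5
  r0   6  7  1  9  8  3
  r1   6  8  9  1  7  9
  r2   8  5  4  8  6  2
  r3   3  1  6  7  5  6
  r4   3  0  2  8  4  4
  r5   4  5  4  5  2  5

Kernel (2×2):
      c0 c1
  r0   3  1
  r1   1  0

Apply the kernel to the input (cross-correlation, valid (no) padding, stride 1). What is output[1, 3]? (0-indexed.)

The receptive field on the input at this output position is [1 7 / 8 6]. Elementwise product with the kernel and sum: 1·3 + 7·1 + 8·1.

18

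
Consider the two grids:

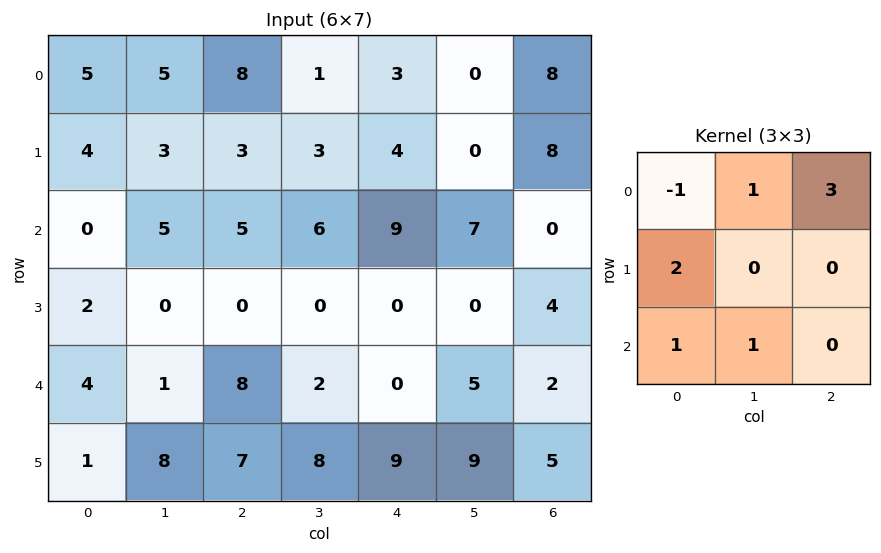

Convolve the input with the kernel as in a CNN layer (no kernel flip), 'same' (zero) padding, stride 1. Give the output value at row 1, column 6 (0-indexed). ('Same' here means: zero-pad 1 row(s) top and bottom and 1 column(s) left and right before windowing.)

The receptive field on the zero-padded input at this output position is [0 8 0 / 0 8 0 / 7 0 0]. Elementwise product with the kernel and sum: 0·-1 + 8·1 + 0·3 + 0·2 + 7·1 + 0·1.

15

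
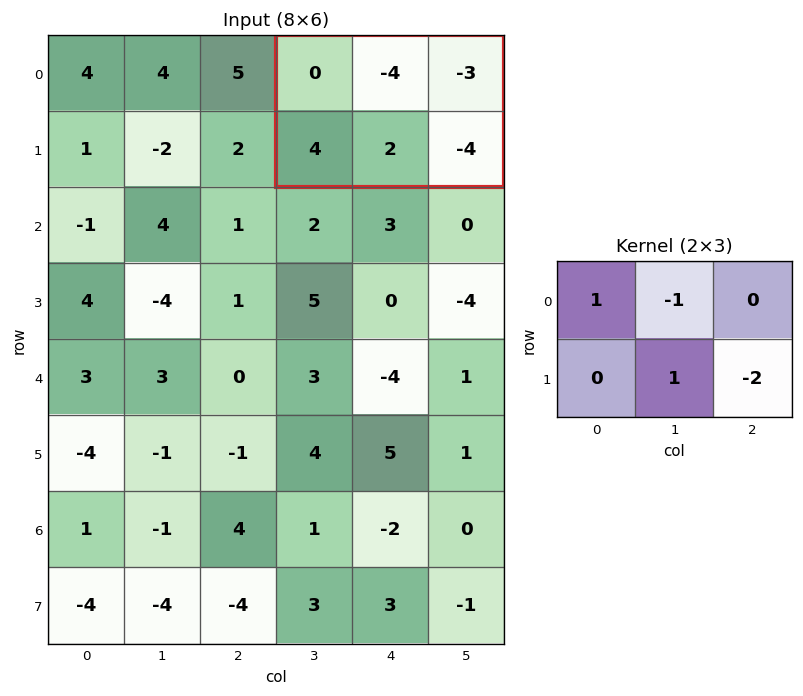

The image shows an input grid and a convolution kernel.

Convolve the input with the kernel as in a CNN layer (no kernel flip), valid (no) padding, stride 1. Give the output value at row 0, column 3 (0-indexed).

The receptive field on the input at this output position is [0 -4 -3 / 4 2 -4]. Elementwise product with the kernel and sum: 0·1 + -4·-1 + 2·1 + -4·-2.

14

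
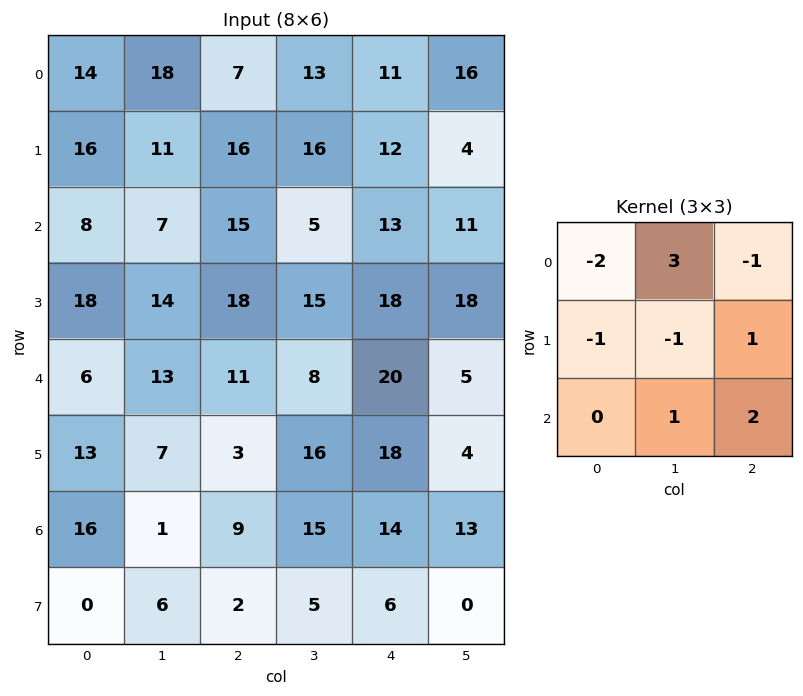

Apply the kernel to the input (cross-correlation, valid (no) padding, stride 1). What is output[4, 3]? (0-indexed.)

49

The receptive field on the input at this output position is [8 20 5 / 16 18 4 / 15 14 13]. Elementwise product with the kernel and sum: 8·-2 + 20·3 + 5·-1 + 16·-1 + 18·-1 + 4·1 + 14·1 + 13·2.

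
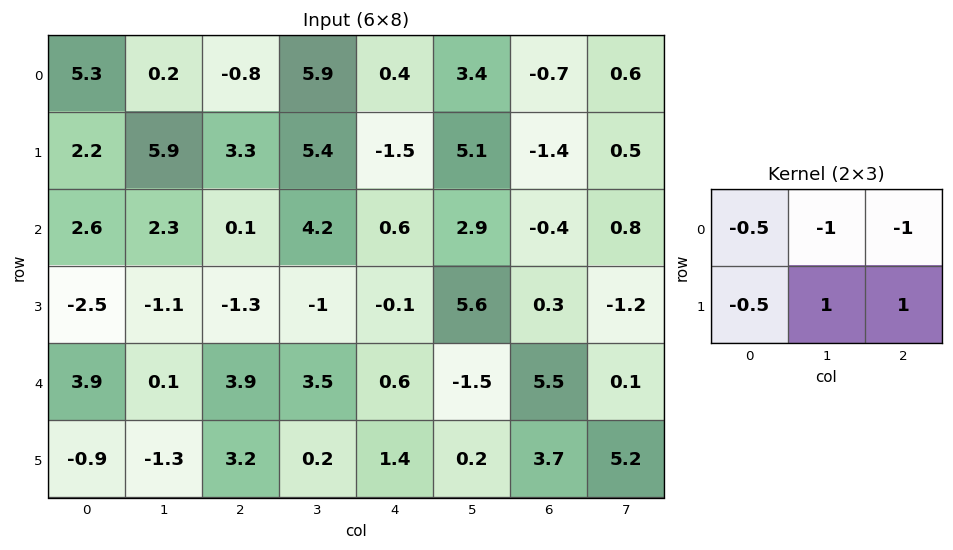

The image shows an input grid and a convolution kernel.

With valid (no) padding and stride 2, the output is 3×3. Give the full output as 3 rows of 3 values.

6.05 -3.65 1.55
-4.85 -5.3 3.15
-3.6 -6.05 -1.1

Output[0,0]: The receptive field on the input at this output position is [5.3 0.2 -0.8 / 2.2 5.9 3.3]. Elementwise product with the kernel and sum: 5.3·-0.5 + 0.2·-1 + -0.8·-1 + 2.2·-0.5 + 5.9·1 + 3.3·1.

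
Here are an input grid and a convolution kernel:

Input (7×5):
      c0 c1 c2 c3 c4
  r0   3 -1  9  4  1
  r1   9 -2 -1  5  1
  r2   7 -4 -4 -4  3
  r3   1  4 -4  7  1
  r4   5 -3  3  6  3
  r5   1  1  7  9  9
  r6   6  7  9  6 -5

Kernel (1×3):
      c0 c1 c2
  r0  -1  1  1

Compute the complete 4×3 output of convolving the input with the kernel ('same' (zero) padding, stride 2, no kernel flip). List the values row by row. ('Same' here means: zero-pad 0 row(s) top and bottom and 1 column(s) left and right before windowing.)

Output[0,0]: The receptive field on the zero-padded input at this output position is [0 3 -1]. Elementwise product with the kernel and sum: 0·-1 + 3·1 + -1·1.
Output[0,1]: The receptive field on the zero-padded input at this output position is [-1 9 4]. Elementwise product with the kernel and sum: -1·-1 + 9·1 + 4·1.

2 14 -3
3 -4 7
2 12 -3
13 8 -11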